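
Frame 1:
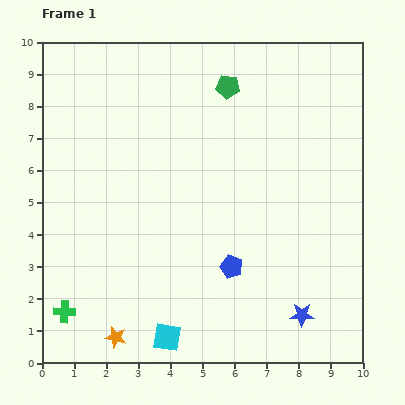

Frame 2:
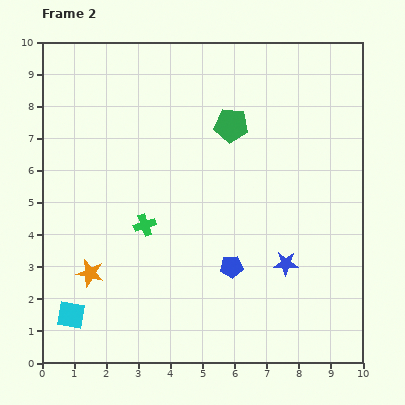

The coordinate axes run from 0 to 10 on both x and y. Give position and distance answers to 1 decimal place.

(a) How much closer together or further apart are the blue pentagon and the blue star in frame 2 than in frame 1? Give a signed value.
-1.0

Distance in frame 1: 2.7. Distance in frame 2: 1.7.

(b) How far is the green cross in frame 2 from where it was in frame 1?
3.7

The green cross moved from (0.7, 1.6) to (3.2, 4.3), a distance of √(2.5² + 2.7²) ≈ 3.7.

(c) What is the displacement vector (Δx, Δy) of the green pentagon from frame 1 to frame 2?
(0.1, -1.2)

The green pentagon was at (5.8, 8.6) in frame 1 and (5.9, 7.4) in frame 2.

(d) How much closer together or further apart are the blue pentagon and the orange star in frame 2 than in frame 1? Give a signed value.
+0.2

Distance in frame 1: 4.2. Distance in frame 2: 4.4.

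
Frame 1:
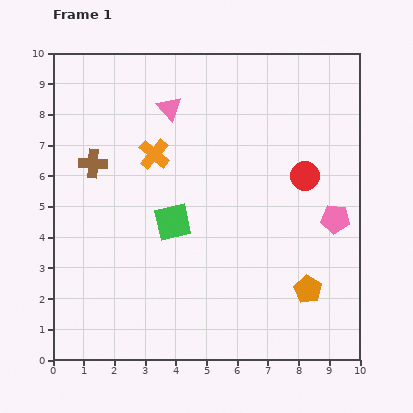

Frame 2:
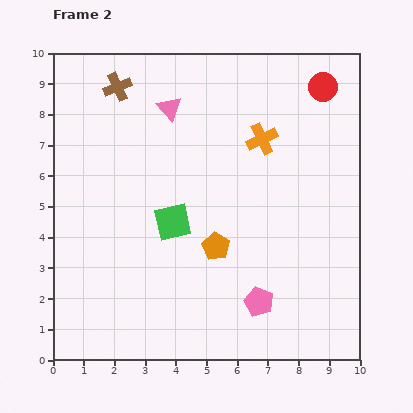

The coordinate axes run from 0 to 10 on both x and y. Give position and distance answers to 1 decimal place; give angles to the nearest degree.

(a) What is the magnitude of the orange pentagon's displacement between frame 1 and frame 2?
3.3

The orange pentagon moved from (8.3, 2.3) to (5.3, 3.7), a distance of √(3.0² + 1.4²) ≈ 3.3.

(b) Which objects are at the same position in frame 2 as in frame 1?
the pink triangle, the green square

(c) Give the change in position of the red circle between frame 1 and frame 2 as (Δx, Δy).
(0.6, 2.9)

The red circle was at (8.2, 6.0) in frame 1 and (8.8, 8.9) in frame 2.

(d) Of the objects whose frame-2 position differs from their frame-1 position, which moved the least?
the brown cross

(moved 2.6)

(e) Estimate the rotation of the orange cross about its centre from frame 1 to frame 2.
25° clockwise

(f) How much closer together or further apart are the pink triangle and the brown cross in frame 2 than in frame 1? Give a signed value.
-1.3

Distance in frame 1: 3.1. Distance in frame 2: 1.8.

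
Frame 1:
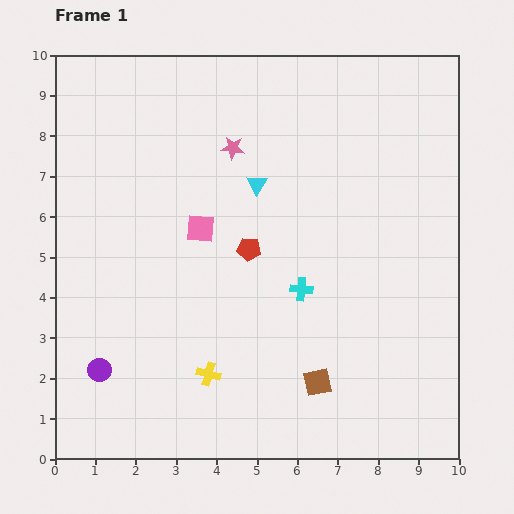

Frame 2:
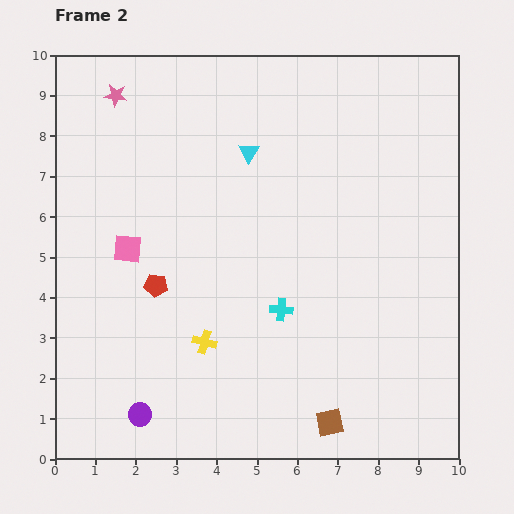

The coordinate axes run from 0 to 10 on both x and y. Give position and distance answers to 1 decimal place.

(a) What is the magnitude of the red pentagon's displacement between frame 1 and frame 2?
2.5

The red pentagon moved from (4.8, 5.2) to (2.5, 4.3), a distance of √(2.3² + 0.9²) ≈ 2.5.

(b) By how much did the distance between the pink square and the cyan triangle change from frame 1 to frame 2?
+2.0

Distance in frame 1: 1.8. Distance in frame 2: 3.8.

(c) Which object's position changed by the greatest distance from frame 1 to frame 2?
the pink star

(moved 3.2; next 2.5)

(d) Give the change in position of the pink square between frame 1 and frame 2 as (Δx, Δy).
(-1.8, -0.5)

The pink square was at (3.6, 5.7) in frame 1 and (1.8, 5.2) in frame 2.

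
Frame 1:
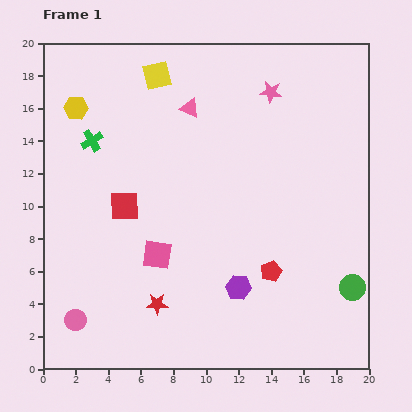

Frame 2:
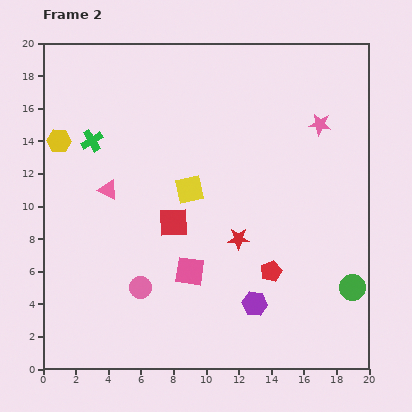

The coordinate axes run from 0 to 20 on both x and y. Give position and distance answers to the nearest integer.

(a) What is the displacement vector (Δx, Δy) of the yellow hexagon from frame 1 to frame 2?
(-1, -2)

The yellow hexagon was at (2, 16) in frame 1 and (1, 14) in frame 2.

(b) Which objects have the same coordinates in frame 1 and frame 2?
the red pentagon, the green circle, the green cross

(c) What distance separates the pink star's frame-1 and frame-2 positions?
4

The pink star moved from (14, 17) to (17, 15), a distance of √(3² + 2²) ≈ 4.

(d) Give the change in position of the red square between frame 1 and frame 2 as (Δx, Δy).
(3, -1)

The red square was at (5, 10) in frame 1 and (8, 9) in frame 2.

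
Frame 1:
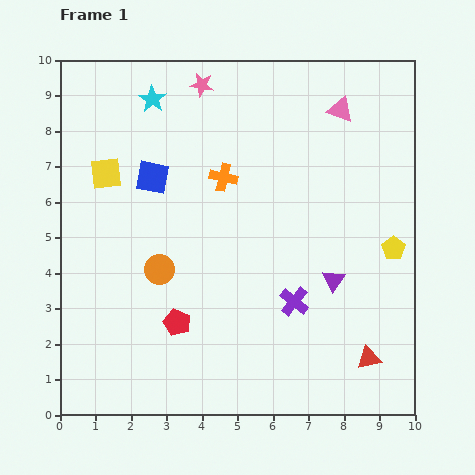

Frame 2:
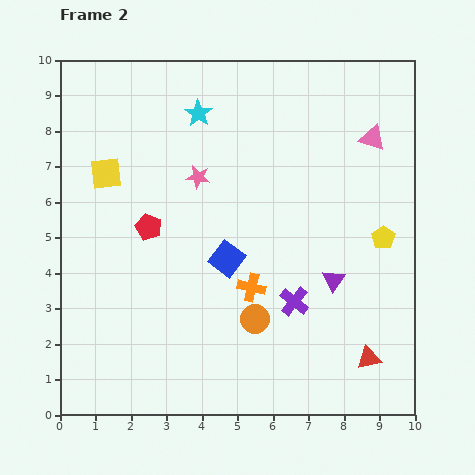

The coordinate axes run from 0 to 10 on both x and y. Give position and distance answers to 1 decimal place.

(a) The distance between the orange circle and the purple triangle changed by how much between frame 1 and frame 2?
-2.4

Distance in frame 1: 4.9. Distance in frame 2: 2.5.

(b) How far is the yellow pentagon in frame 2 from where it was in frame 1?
0.4

The yellow pentagon moved from (9.4, 4.7) to (9.1, 5.0), a distance of √(0.3² + 0.3²) ≈ 0.4.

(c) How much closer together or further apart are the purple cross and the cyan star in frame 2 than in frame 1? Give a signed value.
-1.1

Distance in frame 1: 7.0. Distance in frame 2: 5.9.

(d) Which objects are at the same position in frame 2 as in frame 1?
the yellow square, the red triangle, the purple cross, the purple triangle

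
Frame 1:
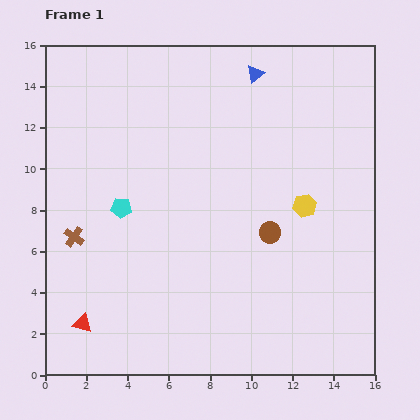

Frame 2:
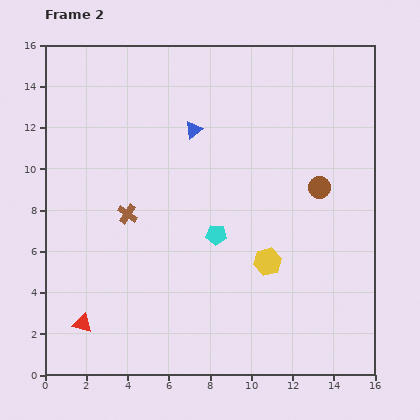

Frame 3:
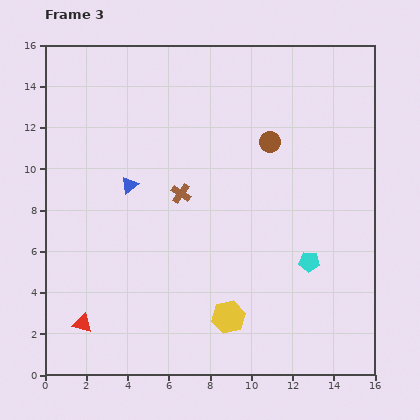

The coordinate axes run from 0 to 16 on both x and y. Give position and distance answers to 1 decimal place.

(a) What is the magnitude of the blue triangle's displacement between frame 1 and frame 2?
4.0

The blue triangle moved from (10.2, 14.6) to (7.2, 11.9), a distance of √(3.0² + 2.7²) ≈ 4.0.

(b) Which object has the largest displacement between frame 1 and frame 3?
the cyan pentagon

(moved 9.5; next 8.1)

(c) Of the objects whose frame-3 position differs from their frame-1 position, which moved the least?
the brown circle

(moved 4.4)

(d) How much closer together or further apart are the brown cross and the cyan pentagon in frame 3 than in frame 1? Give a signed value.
+4.3

Distance in frame 1: 2.7. Distance in frame 3: 7.0.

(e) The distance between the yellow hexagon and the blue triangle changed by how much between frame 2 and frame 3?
+0.7

Distance in frame 2: 7.3. Distance in frame 3: 8.0.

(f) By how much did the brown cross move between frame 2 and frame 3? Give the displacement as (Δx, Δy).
(2.6, 1.0)

The brown cross was at (4.0, 7.8) in frame 2 and (6.6, 8.8) in frame 3.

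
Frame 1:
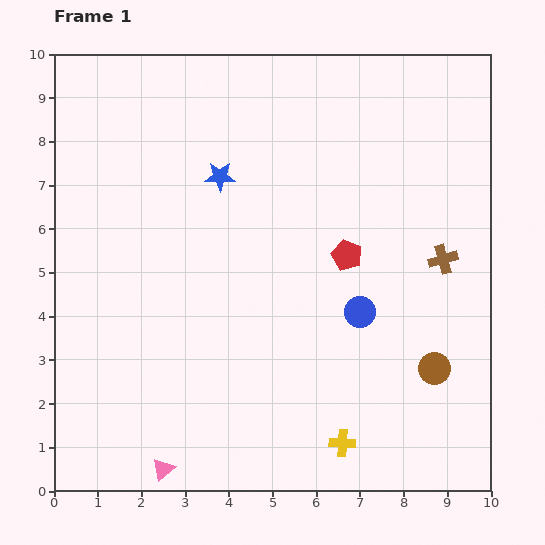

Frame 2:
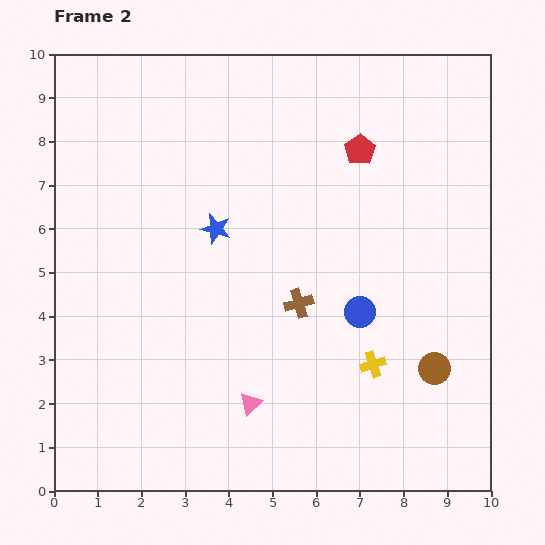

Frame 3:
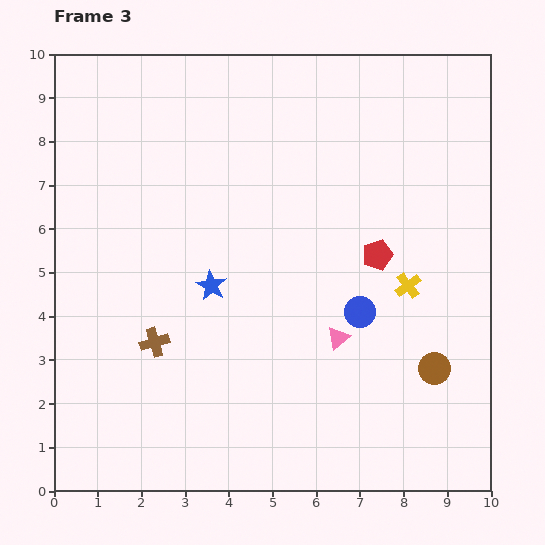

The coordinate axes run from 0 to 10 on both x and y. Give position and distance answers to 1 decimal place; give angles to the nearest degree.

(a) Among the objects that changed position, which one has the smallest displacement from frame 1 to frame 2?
the blue star

(moved 1.2)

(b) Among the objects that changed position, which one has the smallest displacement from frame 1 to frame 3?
the red pentagon

(moved 0.7)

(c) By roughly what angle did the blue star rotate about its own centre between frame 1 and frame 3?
30° clockwise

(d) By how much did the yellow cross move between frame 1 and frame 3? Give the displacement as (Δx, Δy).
(1.5, 3.6)

The yellow cross was at (6.6, 1.1) in frame 1 and (8.1, 4.7) in frame 3.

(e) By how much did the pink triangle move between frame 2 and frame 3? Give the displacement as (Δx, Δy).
(2.0, 1.5)

The pink triangle was at (4.5, 2.0) in frame 2 and (6.5, 3.5) in frame 3.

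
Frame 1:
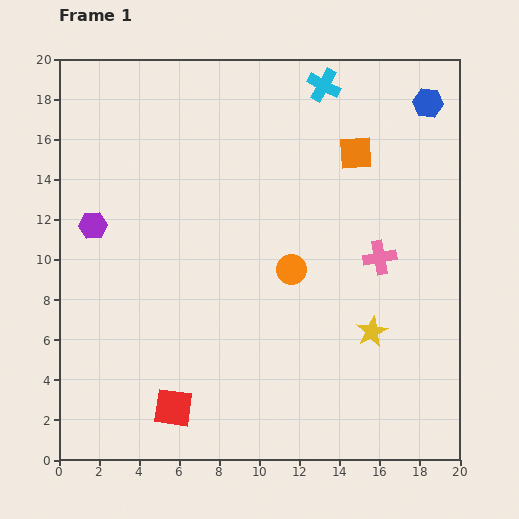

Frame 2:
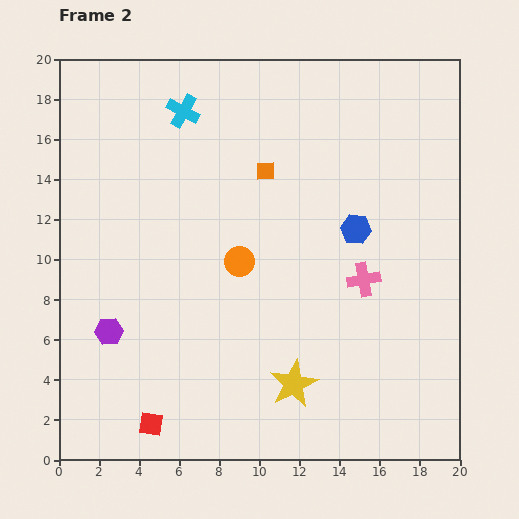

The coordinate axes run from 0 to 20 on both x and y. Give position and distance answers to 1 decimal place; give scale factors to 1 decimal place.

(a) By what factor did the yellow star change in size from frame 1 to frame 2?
1.6×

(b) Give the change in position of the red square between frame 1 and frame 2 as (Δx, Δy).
(-1.1, -0.8)

The red square was at (5.7, 2.6) in frame 1 and (4.6, 1.8) in frame 2.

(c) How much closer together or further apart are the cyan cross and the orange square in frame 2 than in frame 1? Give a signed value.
+1.3

Distance in frame 1: 3.8. Distance in frame 2: 5.1.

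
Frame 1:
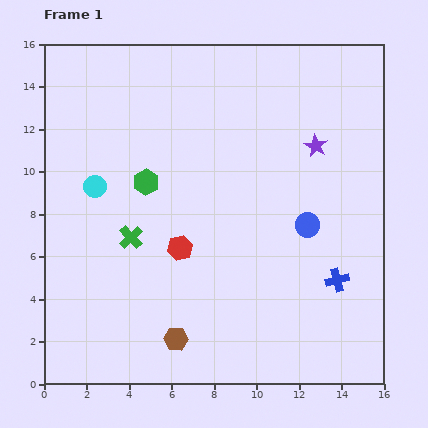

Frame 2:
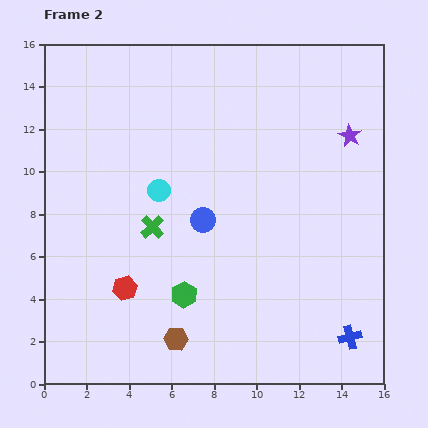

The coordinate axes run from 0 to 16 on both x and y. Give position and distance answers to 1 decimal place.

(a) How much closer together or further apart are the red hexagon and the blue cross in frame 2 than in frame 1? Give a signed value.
+3.2

Distance in frame 1: 7.6. Distance in frame 2: 10.8.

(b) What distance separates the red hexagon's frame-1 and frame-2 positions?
3.2

The red hexagon moved from (6.4, 6.4) to (3.8, 4.5), a distance of √(2.6² + 1.9²) ≈ 3.2.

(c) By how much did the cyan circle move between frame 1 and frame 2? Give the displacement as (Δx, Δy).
(3.0, -0.2)

The cyan circle was at (2.4, 9.3) in frame 1 and (5.4, 9.1) in frame 2.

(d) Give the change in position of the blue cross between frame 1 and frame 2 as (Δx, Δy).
(0.6, -2.7)

The blue cross was at (13.8, 4.9) in frame 1 and (14.4, 2.2) in frame 2.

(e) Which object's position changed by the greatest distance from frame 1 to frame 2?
the green hexagon

(moved 5.6; next 4.9)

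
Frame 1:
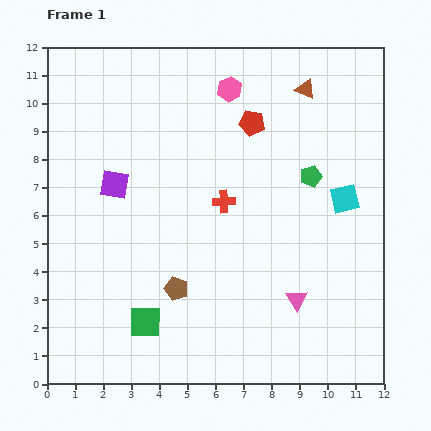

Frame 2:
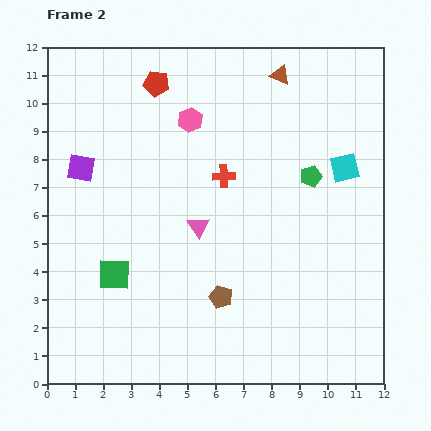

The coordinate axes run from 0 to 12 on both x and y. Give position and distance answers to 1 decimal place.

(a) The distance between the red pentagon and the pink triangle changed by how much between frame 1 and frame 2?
-1.2

Distance in frame 1: 6.5. Distance in frame 2: 5.3.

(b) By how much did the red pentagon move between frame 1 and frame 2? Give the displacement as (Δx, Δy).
(-3.4, 1.4)

The red pentagon was at (7.3, 9.3) in frame 1 and (3.9, 10.7) in frame 2.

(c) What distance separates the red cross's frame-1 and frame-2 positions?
0.9

The red cross moved from (6.3, 6.5) to (6.3, 7.4), a distance of √(0.0² + 0.9²) ≈ 0.9.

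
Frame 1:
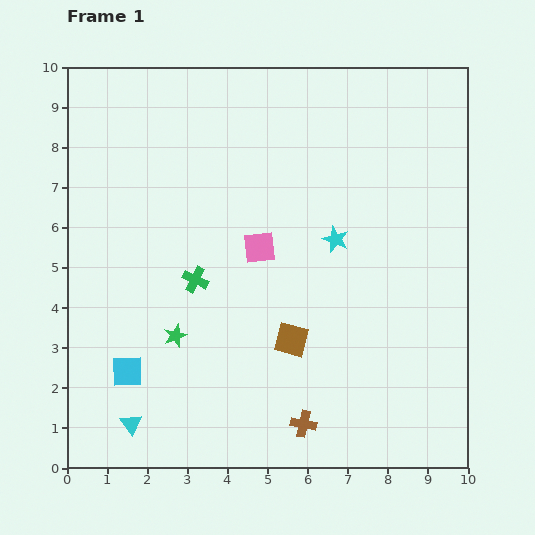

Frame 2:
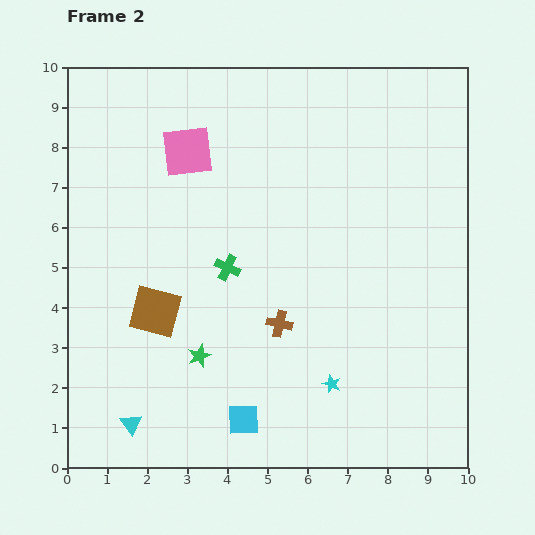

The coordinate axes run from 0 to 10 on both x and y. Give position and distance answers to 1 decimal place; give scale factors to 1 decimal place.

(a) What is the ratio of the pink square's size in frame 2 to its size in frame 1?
1.6×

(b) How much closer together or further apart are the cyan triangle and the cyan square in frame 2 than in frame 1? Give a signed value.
+1.5

Distance in frame 1: 1.3. Distance in frame 2: 2.8.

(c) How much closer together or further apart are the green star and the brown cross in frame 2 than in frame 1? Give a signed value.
-1.7

Distance in frame 1: 3.9. Distance in frame 2: 2.2.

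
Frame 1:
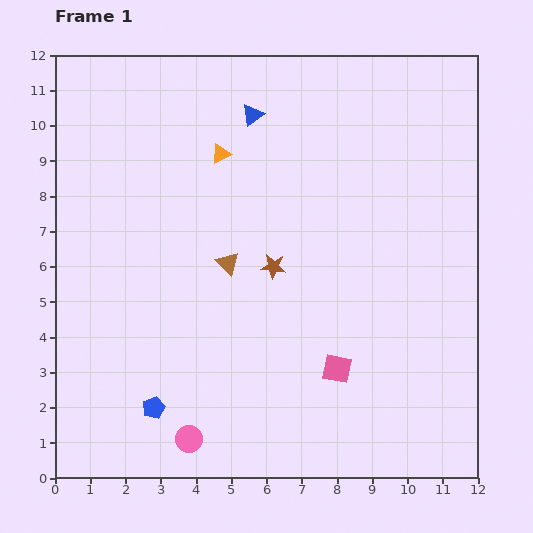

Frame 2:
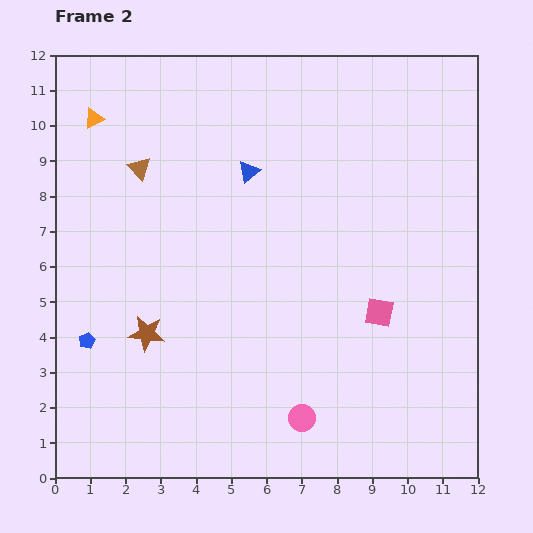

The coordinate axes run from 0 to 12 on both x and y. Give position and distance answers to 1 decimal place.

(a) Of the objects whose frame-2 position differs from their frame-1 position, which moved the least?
the blue triangle

(moved 1.6)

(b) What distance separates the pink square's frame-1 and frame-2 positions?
2.0

The pink square moved from (8.0, 3.1) to (9.2, 4.7), a distance of √(1.2² + 1.6²) ≈ 2.0.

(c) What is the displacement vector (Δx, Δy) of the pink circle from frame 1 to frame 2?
(3.2, 0.6)

The pink circle was at (3.8, 1.1) in frame 1 and (7.0, 1.7) in frame 2.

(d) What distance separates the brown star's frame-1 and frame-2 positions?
4.1

The brown star moved from (6.2, 6.0) to (2.6, 4.1), a distance of √(3.6² + 1.9²) ≈ 4.1.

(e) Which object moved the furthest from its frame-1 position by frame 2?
the brown star

(moved 4.1; next 3.7)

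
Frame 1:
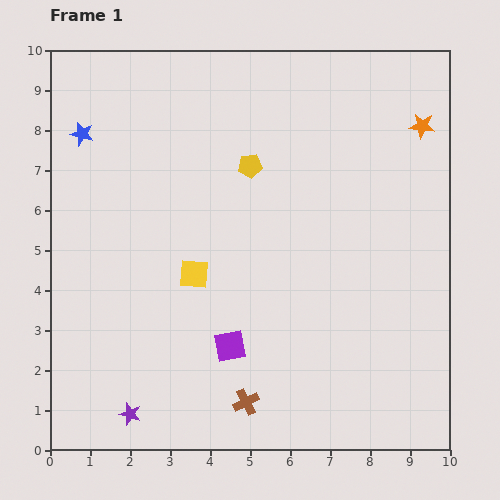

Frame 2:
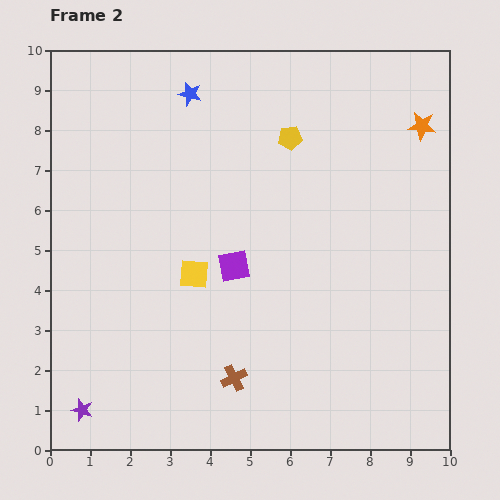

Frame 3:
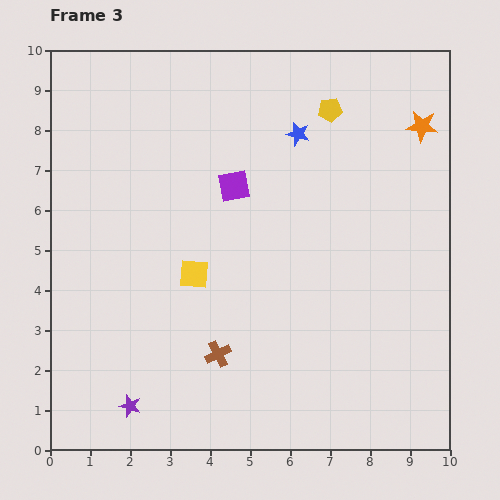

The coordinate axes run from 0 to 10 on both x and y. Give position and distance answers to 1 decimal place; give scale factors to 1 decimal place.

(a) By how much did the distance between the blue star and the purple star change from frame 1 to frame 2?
+1.2

Distance in frame 1: 7.1. Distance in frame 2: 8.3.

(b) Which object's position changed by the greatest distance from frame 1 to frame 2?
the blue star

(moved 2.9; next 2.0)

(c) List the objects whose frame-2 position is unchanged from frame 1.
the yellow square, the orange star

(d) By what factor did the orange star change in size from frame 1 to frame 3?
1.3×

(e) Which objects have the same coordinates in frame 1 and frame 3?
the yellow square, the orange star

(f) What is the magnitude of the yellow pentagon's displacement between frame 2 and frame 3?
1.2

The yellow pentagon moved from (6.0, 7.8) to (7.0, 8.5), a distance of √(1.0² + 0.7²) ≈ 1.2.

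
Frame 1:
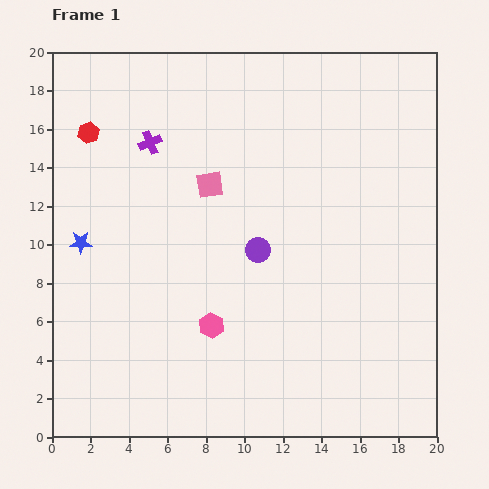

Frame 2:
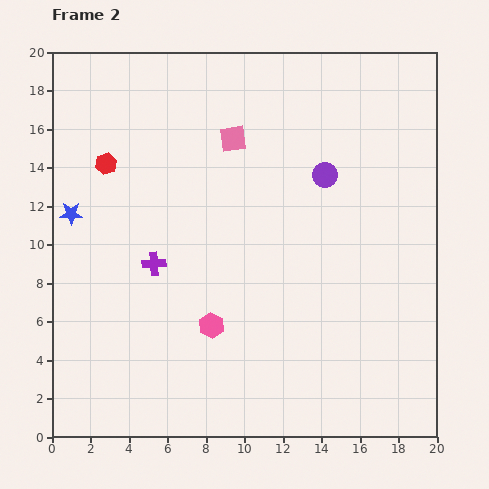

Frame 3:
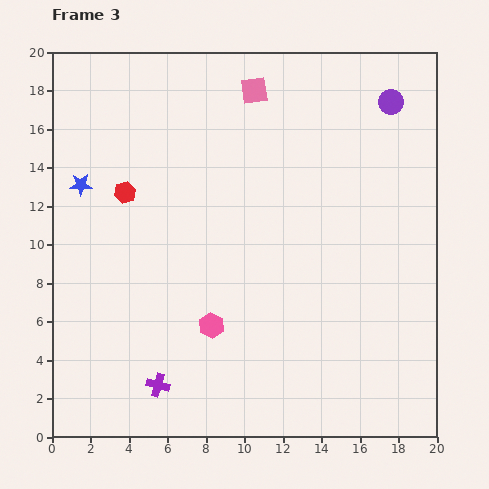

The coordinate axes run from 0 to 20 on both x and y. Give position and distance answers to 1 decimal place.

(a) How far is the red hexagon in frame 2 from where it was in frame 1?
1.8

The red hexagon moved from (1.9, 15.8) to (2.8, 14.2), a distance of √(0.9² + 1.6²) ≈ 1.8.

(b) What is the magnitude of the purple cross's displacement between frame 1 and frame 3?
12.6

The purple cross moved from (5.1, 15.3) to (5.5, 2.7), a distance of √(0.4² + 12.6²) ≈ 12.6.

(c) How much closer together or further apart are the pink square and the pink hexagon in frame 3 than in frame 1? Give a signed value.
+5.1

Distance in frame 1: 7.3. Distance in frame 3: 12.4.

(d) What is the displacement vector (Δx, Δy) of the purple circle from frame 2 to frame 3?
(3.4, 3.8)

The purple circle was at (14.2, 13.6) in frame 2 and (17.6, 17.4) in frame 3.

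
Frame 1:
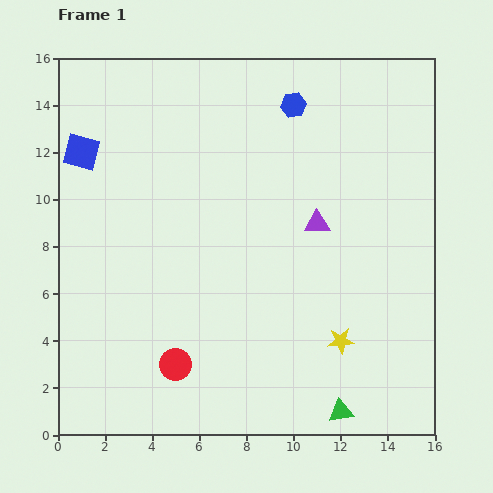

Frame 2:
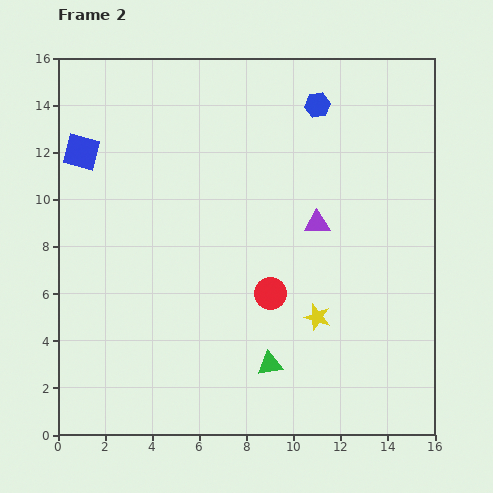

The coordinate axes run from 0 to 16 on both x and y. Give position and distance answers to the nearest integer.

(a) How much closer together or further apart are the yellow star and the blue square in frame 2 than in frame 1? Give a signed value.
-2

Distance in frame 1: 14. Distance in frame 2: 12.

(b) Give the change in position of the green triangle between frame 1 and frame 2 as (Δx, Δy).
(-3, 2)

The green triangle was at (12, 1) in frame 1 and (9, 3) in frame 2.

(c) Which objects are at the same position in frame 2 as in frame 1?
the purple triangle, the blue square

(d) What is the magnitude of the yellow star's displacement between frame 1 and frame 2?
1

The yellow star moved from (12, 4) to (11, 5), a distance of √(1² + 1²) ≈ 1.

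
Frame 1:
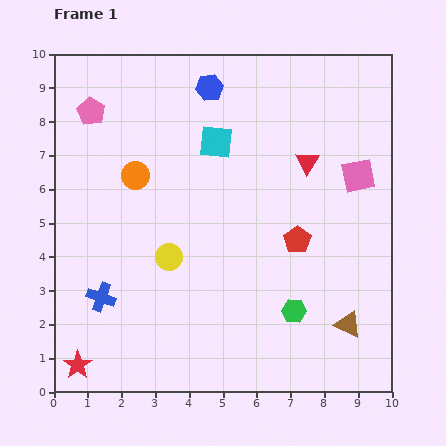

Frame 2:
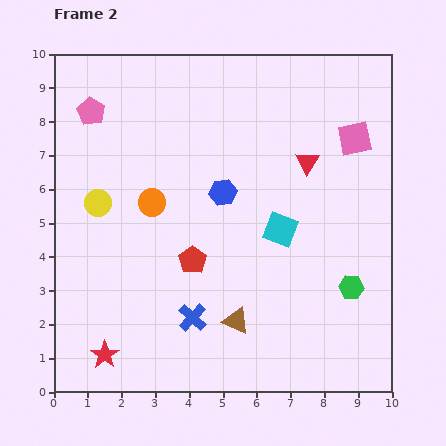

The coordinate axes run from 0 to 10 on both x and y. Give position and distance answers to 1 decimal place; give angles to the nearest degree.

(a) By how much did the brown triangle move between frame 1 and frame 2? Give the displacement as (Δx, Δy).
(-3.3, 0.1)

The brown triangle was at (8.7, 2.0) in frame 1 and (5.4, 2.1) in frame 2.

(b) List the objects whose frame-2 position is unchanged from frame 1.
the red triangle, the pink pentagon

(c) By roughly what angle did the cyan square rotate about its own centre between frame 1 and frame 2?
15° clockwise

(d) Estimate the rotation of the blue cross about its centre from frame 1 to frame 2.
22° clockwise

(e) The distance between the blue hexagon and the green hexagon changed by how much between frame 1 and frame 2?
-2.4

Distance in frame 1: 7.1. Distance in frame 2: 4.7.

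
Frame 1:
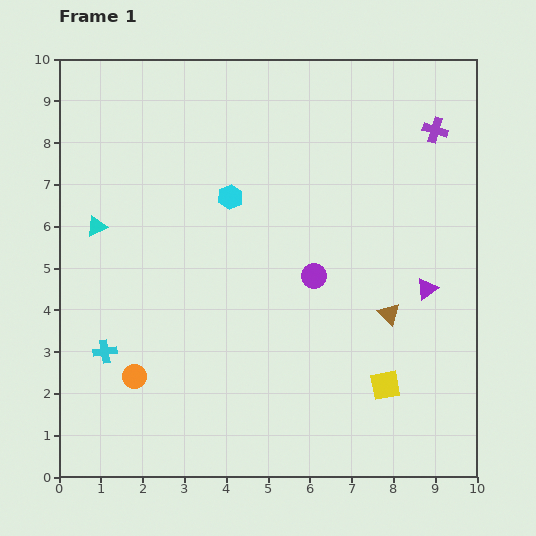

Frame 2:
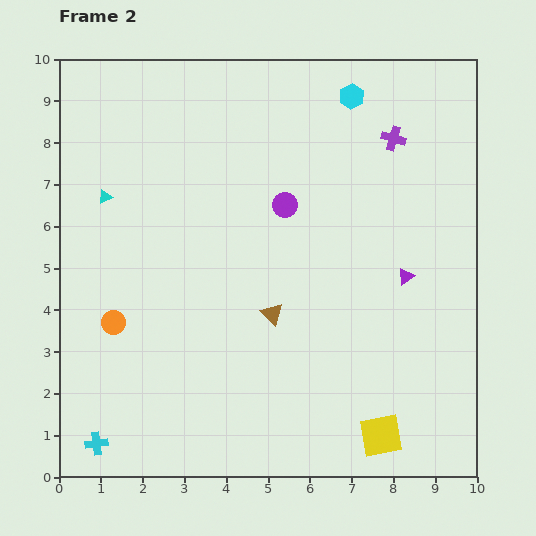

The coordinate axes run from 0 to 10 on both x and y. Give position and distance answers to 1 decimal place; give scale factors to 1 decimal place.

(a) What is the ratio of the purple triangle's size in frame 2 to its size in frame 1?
0.8×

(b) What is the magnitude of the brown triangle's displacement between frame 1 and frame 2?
2.8

The brown triangle moved from (7.9, 3.9) to (5.1, 3.9), a distance of √(2.8² + 0.0²) ≈ 2.8.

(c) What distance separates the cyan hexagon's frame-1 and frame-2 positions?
3.8

The cyan hexagon moved from (4.1, 6.7) to (7.0, 9.1), a distance of √(2.9² + 2.4²) ≈ 3.8.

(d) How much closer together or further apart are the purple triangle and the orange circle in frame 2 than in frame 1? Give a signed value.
-0.2

Distance in frame 1: 7.3. Distance in frame 2: 7.1.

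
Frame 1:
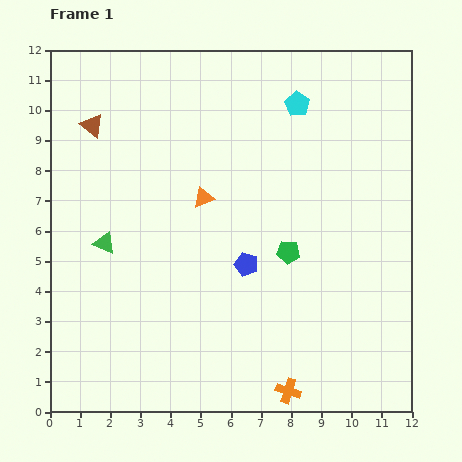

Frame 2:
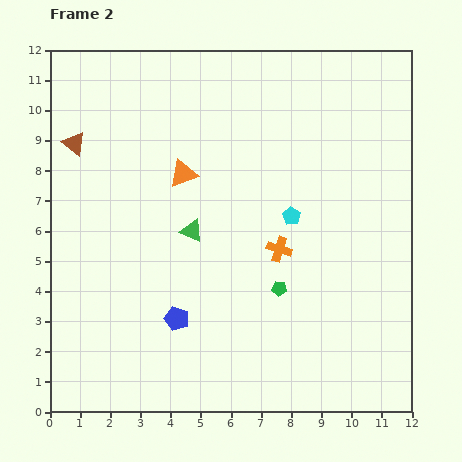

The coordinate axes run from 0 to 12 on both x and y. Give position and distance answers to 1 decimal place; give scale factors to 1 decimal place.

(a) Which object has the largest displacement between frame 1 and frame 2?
the orange cross

(moved 4.7; next 3.7)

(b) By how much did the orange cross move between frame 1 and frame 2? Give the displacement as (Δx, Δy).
(-0.3, 4.7)

The orange cross was at (7.9, 0.7) in frame 1 and (7.6, 5.4) in frame 2.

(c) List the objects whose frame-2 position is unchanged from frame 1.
none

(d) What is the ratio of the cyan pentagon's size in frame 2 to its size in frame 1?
0.7×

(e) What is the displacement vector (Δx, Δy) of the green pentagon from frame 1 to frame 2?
(-0.3, -1.2)

The green pentagon was at (7.9, 5.3) in frame 1 and (7.6, 4.1) in frame 2.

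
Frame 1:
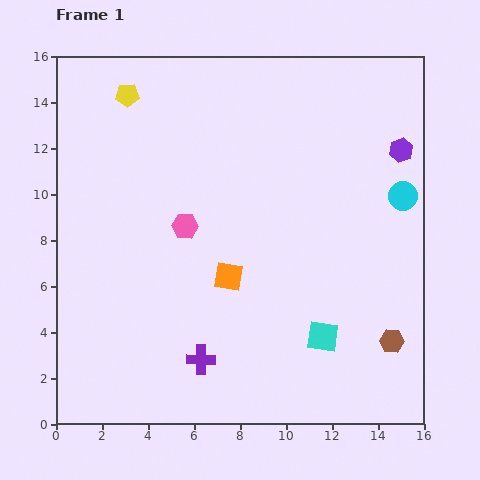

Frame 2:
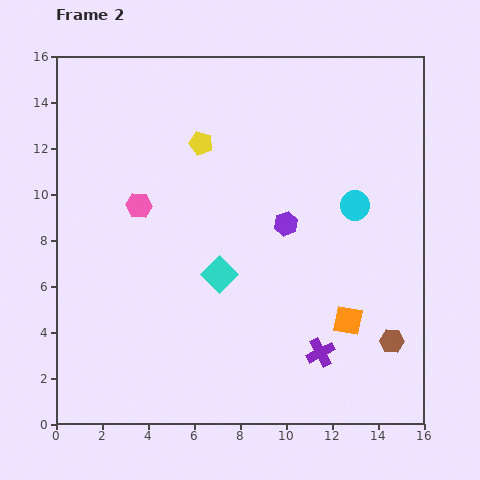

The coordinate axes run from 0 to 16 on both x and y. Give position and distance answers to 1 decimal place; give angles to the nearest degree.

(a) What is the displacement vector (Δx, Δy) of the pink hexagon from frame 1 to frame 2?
(-2.0, 0.9)

The pink hexagon was at (5.6, 8.6) in frame 1 and (3.6, 9.5) in frame 2.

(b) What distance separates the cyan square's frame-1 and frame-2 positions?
5.2

The cyan square moved from (11.6, 3.8) to (7.1, 6.5), a distance of √(4.5² + 2.7²) ≈ 5.2.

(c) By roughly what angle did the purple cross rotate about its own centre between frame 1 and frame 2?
28° counter-clockwise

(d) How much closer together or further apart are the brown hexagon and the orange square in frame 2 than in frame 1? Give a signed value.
-5.5

Distance in frame 1: 7.6. Distance in frame 2: 2.1.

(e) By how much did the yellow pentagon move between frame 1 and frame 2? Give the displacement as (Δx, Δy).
(3.2, -2.1)

The yellow pentagon was at (3.1, 14.3) in frame 1 and (6.3, 12.2) in frame 2.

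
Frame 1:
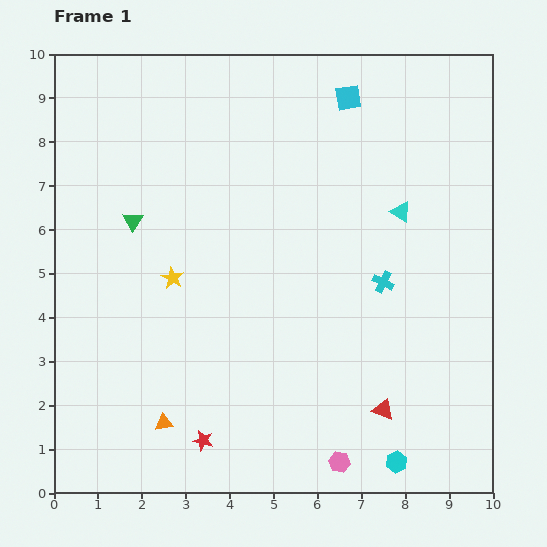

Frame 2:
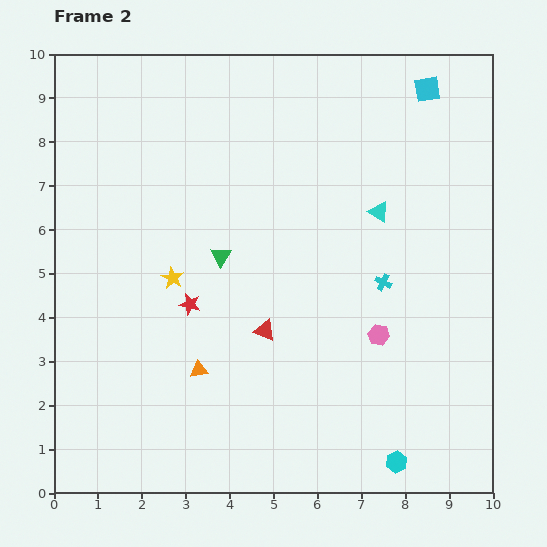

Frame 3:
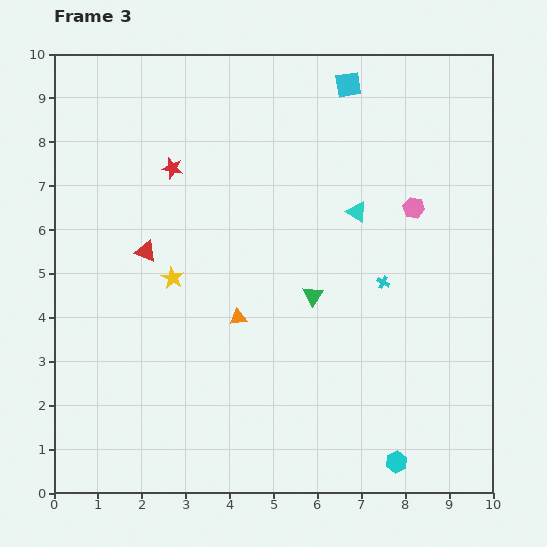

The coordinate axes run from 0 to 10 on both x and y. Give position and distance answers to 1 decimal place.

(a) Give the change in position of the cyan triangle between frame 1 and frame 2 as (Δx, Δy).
(-0.5, 0.0)

The cyan triangle was at (7.9, 6.4) in frame 1 and (7.4, 6.4) in frame 2.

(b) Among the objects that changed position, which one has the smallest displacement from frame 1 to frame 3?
the cyan square

(moved 0.3)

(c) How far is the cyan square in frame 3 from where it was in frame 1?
0.3

The cyan square moved from (6.7, 9.0) to (6.7, 9.3), a distance of √(0.0² + 0.3²) ≈ 0.3.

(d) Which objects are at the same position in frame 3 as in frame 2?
the yellow star, the cyan cross, the cyan hexagon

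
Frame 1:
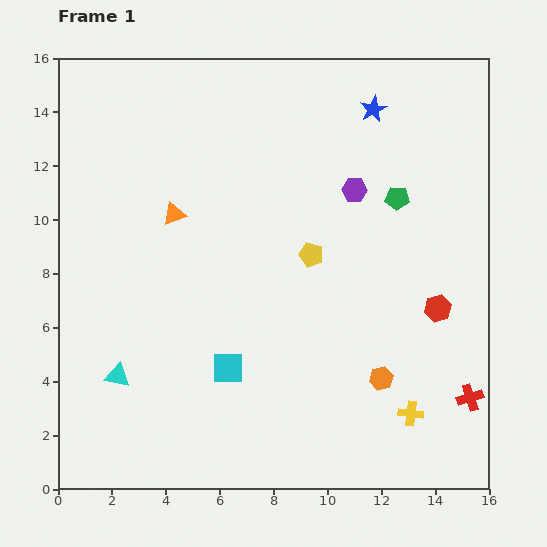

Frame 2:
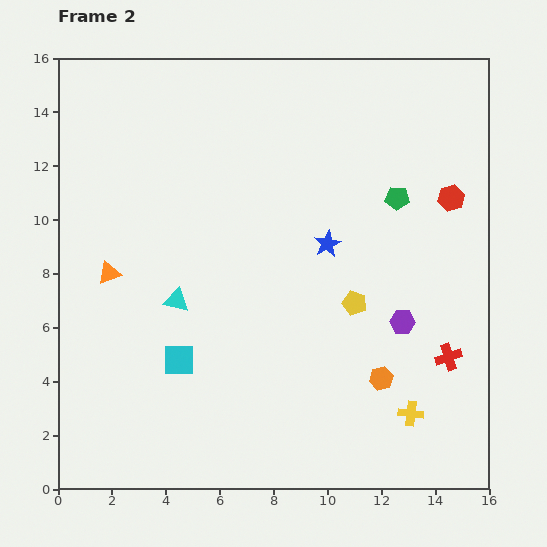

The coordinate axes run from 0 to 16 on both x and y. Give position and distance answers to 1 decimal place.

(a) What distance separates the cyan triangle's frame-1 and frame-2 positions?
3.6

The cyan triangle moved from (2.2, 4.2) to (4.4, 7.0), a distance of √(2.2² + 2.8²) ≈ 3.6.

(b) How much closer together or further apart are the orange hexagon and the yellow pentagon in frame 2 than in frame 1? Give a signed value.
-2.3

Distance in frame 1: 5.3. Distance in frame 2: 3.0.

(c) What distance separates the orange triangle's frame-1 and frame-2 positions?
3.3

The orange triangle moved from (4.3, 10.2) to (1.9, 8.0), a distance of √(2.4² + 2.2²) ≈ 3.3.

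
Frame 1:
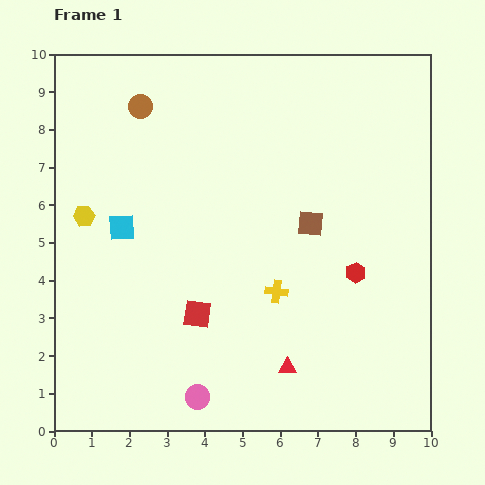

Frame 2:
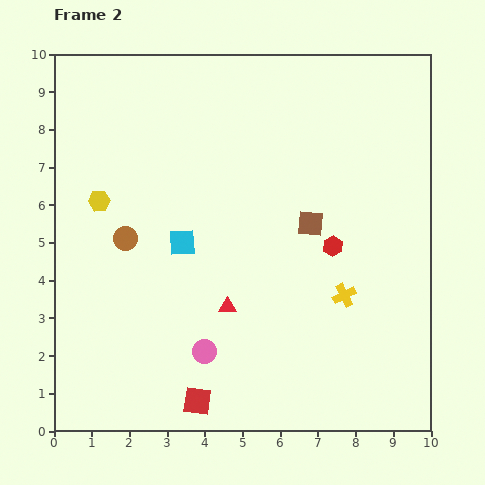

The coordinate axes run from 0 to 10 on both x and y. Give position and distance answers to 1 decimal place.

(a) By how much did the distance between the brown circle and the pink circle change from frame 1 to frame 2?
-4.1

Distance in frame 1: 7.8. Distance in frame 2: 3.7.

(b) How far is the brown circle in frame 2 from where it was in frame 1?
3.5

The brown circle moved from (2.3, 8.6) to (1.9, 5.1), a distance of √(0.4² + 3.5²) ≈ 3.5.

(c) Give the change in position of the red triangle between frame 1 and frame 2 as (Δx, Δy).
(-1.6, 1.6)

The red triangle was at (6.2, 1.7) in frame 1 and (4.6, 3.3) in frame 2.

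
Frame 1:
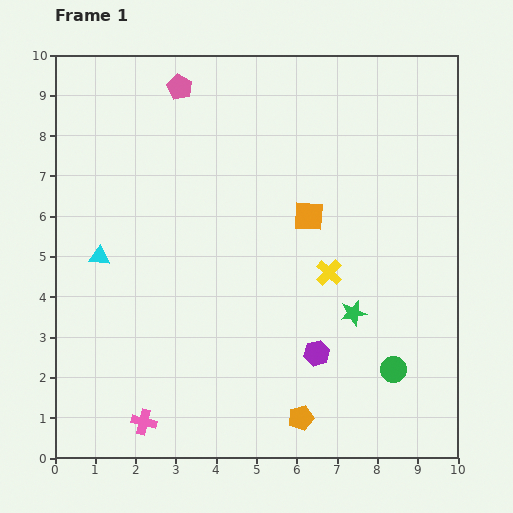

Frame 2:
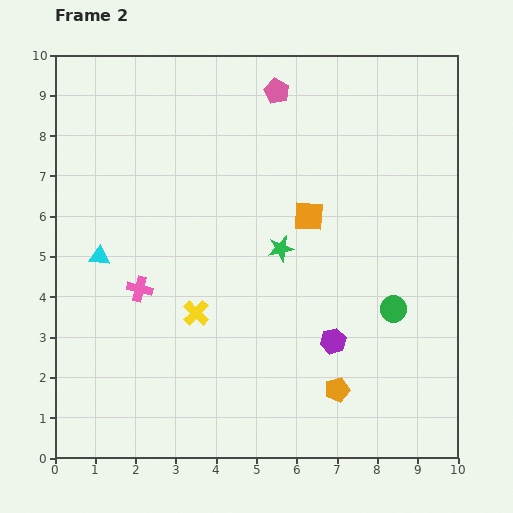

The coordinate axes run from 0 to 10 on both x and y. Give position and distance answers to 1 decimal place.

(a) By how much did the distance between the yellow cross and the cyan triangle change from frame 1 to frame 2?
-2.9

Distance in frame 1: 5.7. Distance in frame 2: 2.8.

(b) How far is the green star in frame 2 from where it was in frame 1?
2.4

The green star moved from (7.4, 3.6) to (5.6, 5.2), a distance of √(1.8² + 1.6²) ≈ 2.4.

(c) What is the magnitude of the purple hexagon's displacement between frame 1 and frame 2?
0.5

The purple hexagon moved from (6.5, 2.6) to (6.9, 2.9), a distance of √(0.4² + 0.3²) ≈ 0.5.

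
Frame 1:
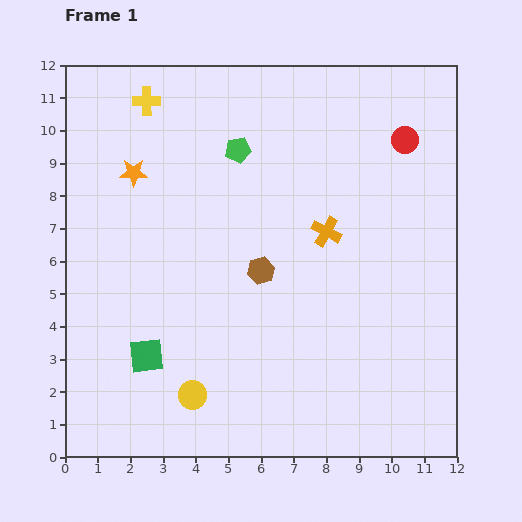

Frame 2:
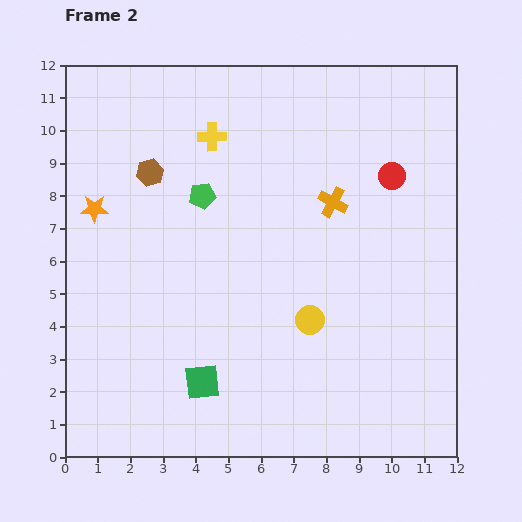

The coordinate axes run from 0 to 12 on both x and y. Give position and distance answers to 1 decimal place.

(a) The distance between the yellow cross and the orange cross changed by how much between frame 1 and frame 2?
-2.6

Distance in frame 1: 6.8. Distance in frame 2: 4.2.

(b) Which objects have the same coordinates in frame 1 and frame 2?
none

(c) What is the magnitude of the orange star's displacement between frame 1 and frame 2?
1.6

The orange star moved from (2.1, 8.7) to (0.9, 7.6), a distance of √(1.2² + 1.1²) ≈ 1.6.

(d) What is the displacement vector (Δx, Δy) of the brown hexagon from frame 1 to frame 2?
(-3.4, 3.0)

The brown hexagon was at (6.0, 5.7) in frame 1 and (2.6, 8.7) in frame 2.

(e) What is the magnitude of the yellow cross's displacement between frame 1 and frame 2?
2.3

The yellow cross moved from (2.5, 10.9) to (4.5, 9.8), a distance of √(2.0² + 1.1²) ≈ 2.3.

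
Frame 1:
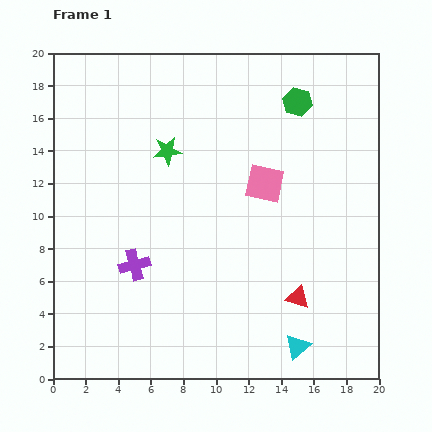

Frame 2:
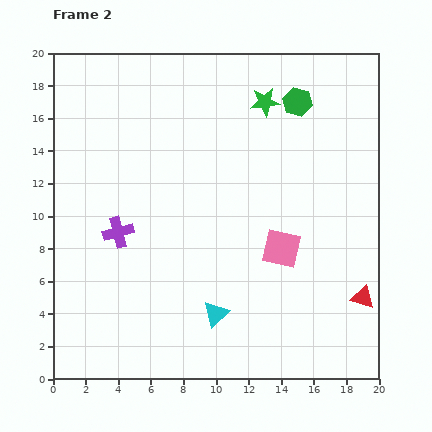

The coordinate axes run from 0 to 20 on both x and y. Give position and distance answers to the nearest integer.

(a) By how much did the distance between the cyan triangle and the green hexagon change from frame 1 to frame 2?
-1

Distance in frame 1: 15. Distance in frame 2: 14.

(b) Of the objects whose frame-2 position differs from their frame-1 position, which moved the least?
the purple cross

(moved 2)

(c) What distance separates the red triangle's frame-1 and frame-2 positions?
4

The red triangle moved from (15, 5) to (19, 5), a distance of √(4² + 0²) ≈ 4.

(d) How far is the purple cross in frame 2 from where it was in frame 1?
2

The purple cross moved from (5, 7) to (4, 9), a distance of √(1² + 2²) ≈ 2.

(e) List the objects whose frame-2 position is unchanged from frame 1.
the green hexagon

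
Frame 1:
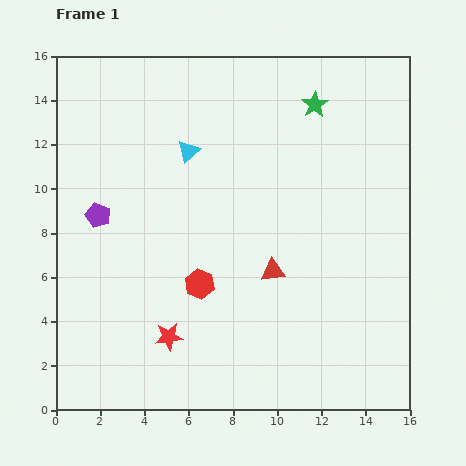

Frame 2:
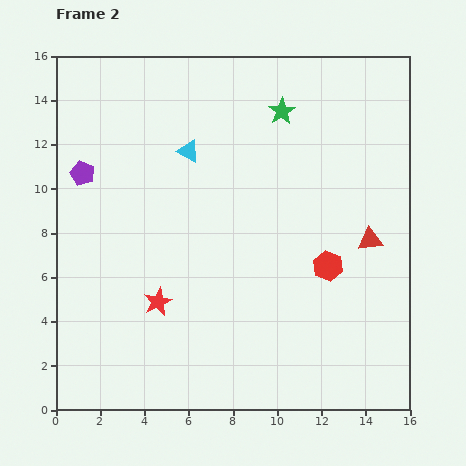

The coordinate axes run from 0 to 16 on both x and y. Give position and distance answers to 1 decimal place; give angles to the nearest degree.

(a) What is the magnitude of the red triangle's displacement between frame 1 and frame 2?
4.6

The red triangle moved from (9.8, 6.3) to (14.2, 7.7), a distance of √(4.4² + 1.4²) ≈ 4.6.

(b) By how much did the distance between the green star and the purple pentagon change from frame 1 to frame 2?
-1.6

Distance in frame 1: 11.0. Distance in frame 2: 9.4.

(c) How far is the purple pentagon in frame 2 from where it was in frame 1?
2.0

The purple pentagon moved from (1.9, 8.8) to (1.2, 10.7), a distance of √(0.7² + 1.9²) ≈ 2.0.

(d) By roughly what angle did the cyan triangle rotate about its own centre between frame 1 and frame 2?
50° counter-clockwise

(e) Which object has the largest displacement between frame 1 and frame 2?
the red hexagon

(moved 5.9; next 4.6)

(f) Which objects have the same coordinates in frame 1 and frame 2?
the cyan triangle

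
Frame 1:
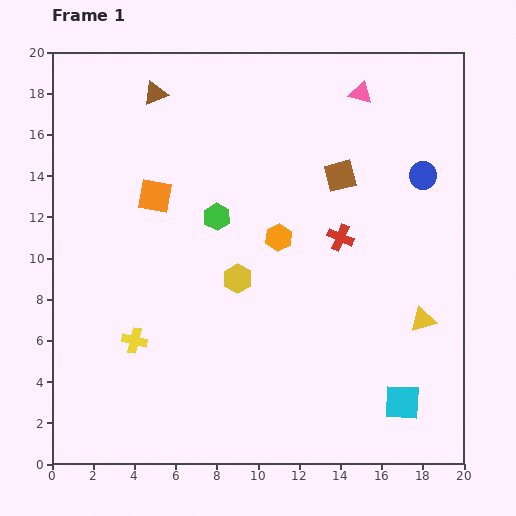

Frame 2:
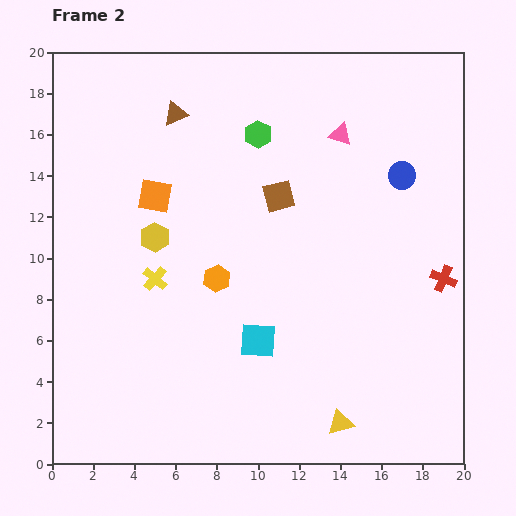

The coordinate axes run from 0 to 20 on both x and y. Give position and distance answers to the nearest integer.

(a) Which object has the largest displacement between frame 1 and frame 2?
the cyan square

(moved 8; next 6)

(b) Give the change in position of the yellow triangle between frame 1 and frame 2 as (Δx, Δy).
(-4, -5)

The yellow triangle was at (18, 7) in frame 1 and (14, 2) in frame 2.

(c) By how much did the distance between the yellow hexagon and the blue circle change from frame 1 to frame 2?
+2

Distance in frame 1: 10. Distance in frame 2: 12.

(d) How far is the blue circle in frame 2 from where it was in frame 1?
1

The blue circle moved from (18, 14) to (17, 14), a distance of √(1² + 0²) ≈ 1.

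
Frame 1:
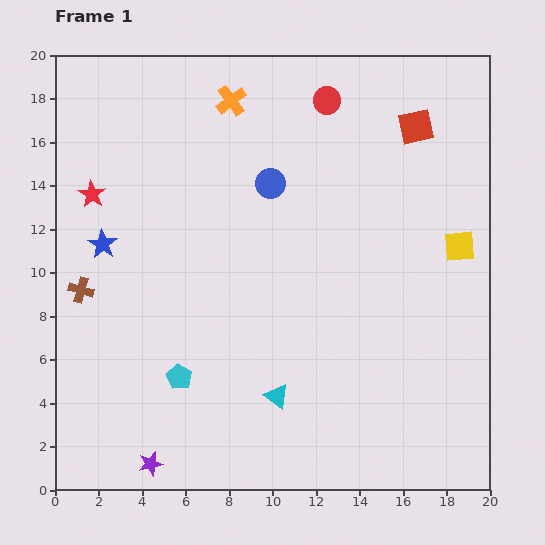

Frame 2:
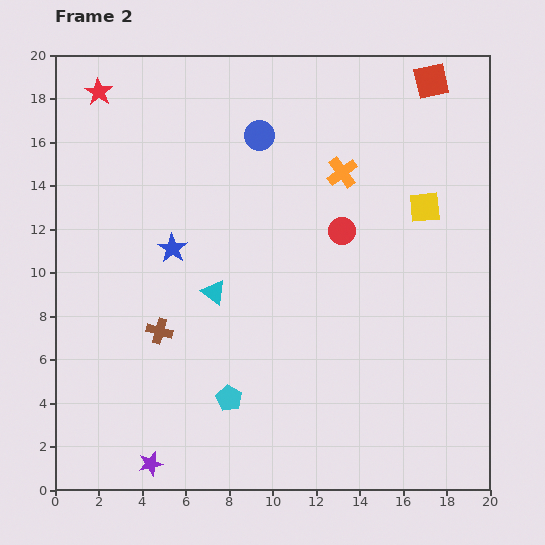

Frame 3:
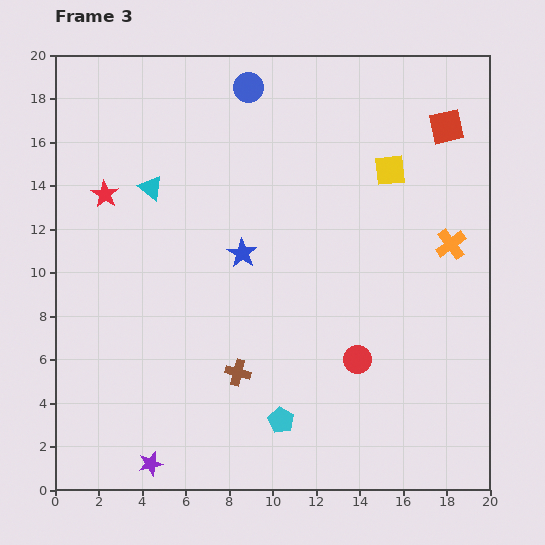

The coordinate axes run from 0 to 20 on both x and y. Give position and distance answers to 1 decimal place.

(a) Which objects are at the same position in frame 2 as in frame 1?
the purple star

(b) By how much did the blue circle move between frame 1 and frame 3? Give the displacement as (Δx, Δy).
(-1.0, 4.4)

The blue circle was at (9.9, 14.1) in frame 1 and (8.9, 18.5) in frame 3.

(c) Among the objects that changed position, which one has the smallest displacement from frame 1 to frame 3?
the red star

(moved 0.6)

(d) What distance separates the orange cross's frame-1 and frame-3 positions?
12.1

The orange cross moved from (8.1, 17.9) to (18.2, 11.3), a distance of √(10.1² + 6.6²) ≈ 12.1.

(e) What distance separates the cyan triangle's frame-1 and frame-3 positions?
11.2

The cyan triangle moved from (10.2, 4.3) to (4.4, 13.9), a distance of √(5.8² + 9.6²) ≈ 11.2.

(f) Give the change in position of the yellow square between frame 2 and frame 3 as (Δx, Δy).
(-1.6, 1.7)

The yellow square was at (17.0, 13.0) in frame 2 and (15.4, 14.7) in frame 3.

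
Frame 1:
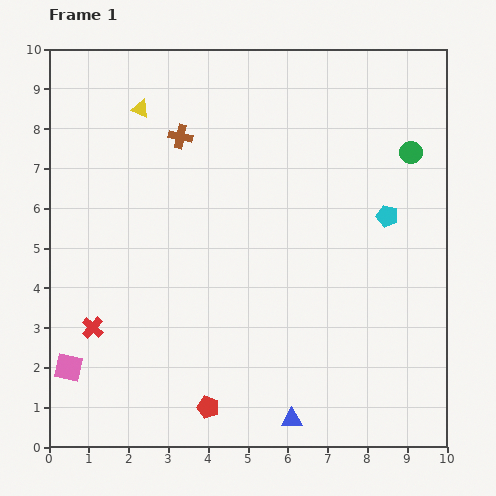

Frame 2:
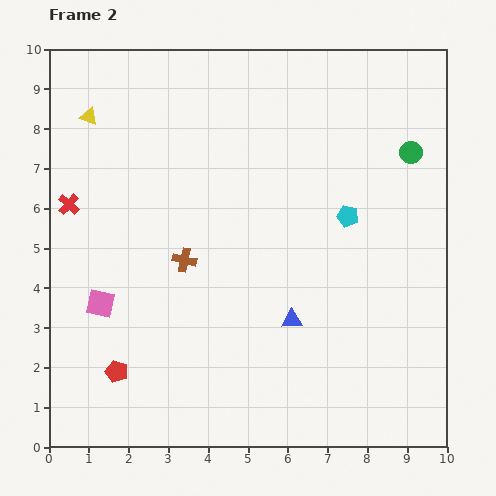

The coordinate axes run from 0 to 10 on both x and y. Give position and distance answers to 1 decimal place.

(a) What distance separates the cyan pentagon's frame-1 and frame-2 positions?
1.0

The cyan pentagon moved from (8.5, 5.8) to (7.5, 5.8), a distance of √(1.0² + 0.0²) ≈ 1.0.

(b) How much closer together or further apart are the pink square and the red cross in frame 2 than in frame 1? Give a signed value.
+1.4

Distance in frame 1: 1.2. Distance in frame 2: 2.6.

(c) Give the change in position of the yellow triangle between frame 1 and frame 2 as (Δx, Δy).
(-1.3, -0.2)

The yellow triangle was at (2.3, 8.5) in frame 1 and (1.0, 8.3) in frame 2.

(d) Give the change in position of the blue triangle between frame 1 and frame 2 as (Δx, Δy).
(0.0, 2.5)

The blue triangle was at (6.1, 0.7) in frame 1 and (6.1, 3.2) in frame 2.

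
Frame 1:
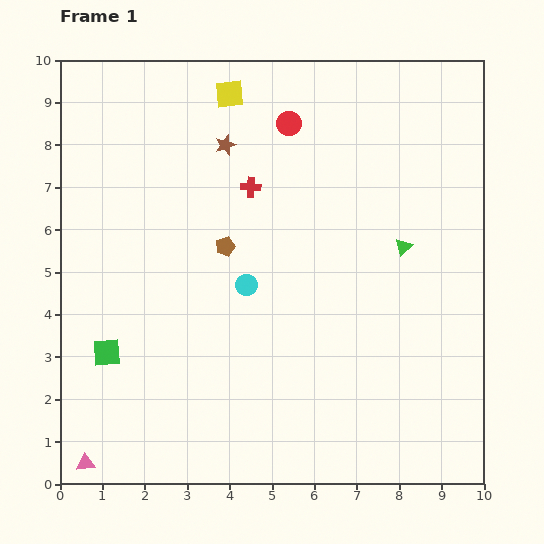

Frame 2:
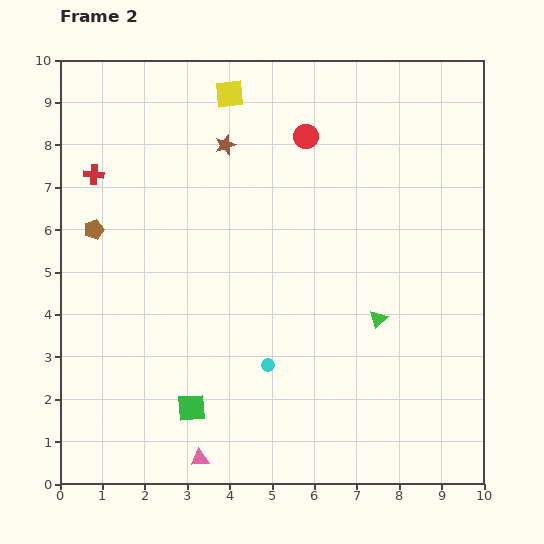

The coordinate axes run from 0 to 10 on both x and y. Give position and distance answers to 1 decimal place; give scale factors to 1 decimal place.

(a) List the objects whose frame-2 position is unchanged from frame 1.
the brown star, the yellow square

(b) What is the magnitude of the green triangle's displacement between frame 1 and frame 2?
1.8

The green triangle moved from (8.1, 5.6) to (7.5, 3.9), a distance of √(0.6² + 1.7²) ≈ 1.8.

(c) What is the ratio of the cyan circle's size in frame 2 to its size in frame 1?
0.6×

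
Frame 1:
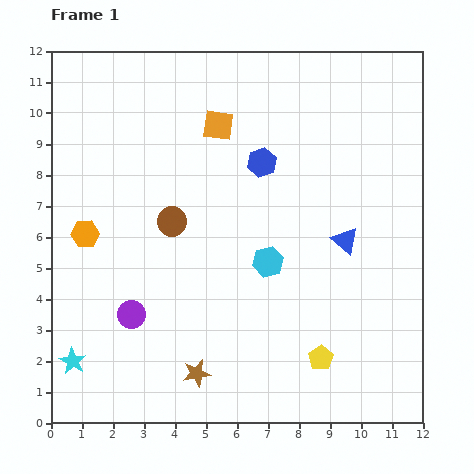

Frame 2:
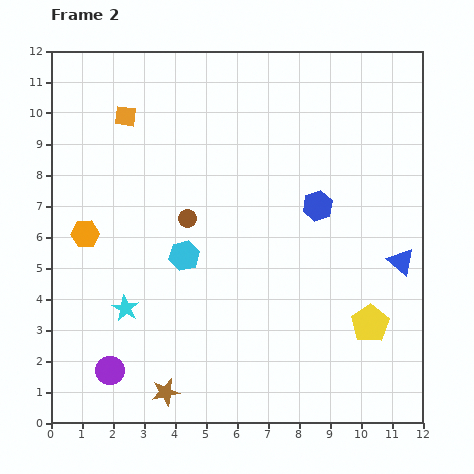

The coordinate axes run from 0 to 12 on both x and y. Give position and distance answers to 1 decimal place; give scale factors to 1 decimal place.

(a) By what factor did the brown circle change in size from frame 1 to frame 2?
0.6×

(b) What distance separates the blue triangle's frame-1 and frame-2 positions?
1.9

The blue triangle moved from (9.5, 5.9) to (11.3, 5.2), a distance of √(1.8² + 0.7²) ≈ 1.9.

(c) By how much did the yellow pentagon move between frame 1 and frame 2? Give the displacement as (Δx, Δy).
(1.6, 1.1)

The yellow pentagon was at (8.7, 2.1) in frame 1 and (10.3, 3.2) in frame 2.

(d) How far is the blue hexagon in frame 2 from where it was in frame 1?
2.3

The blue hexagon moved from (6.8, 8.4) to (8.6, 7.0), a distance of √(1.8² + 1.4²) ≈ 2.3.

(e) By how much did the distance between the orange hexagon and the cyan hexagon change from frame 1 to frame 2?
-2.7

Distance in frame 1: 6.0. Distance in frame 2: 3.3.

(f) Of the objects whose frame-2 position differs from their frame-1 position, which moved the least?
the brown circle

(moved 0.5)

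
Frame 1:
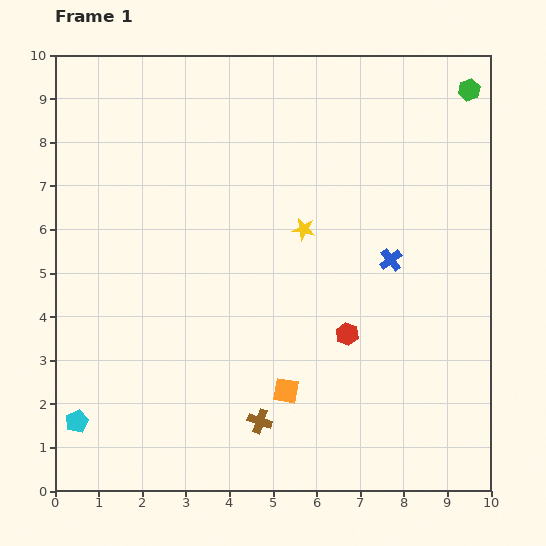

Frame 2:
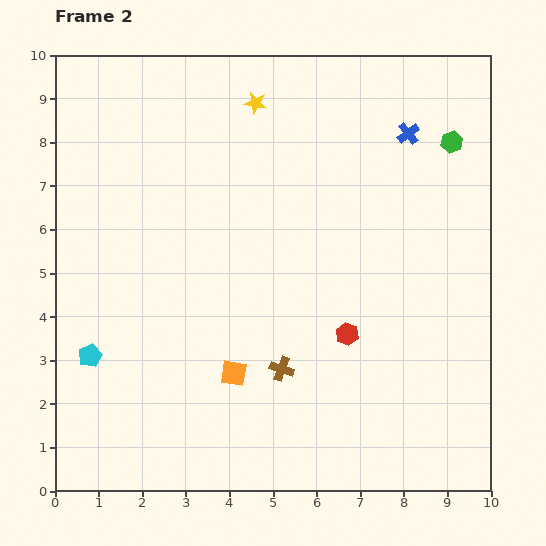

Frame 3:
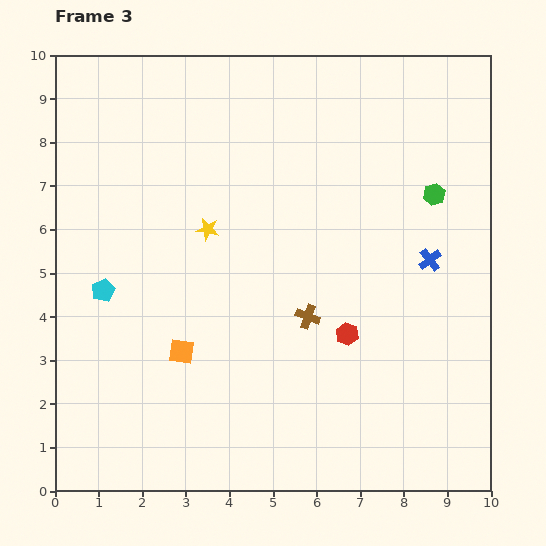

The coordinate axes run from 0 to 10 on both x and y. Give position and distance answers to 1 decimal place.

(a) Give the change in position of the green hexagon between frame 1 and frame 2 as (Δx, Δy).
(-0.4, -1.2)

The green hexagon was at (9.5, 9.2) in frame 1 and (9.1, 8.0) in frame 2.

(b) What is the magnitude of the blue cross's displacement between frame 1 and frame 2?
2.9

The blue cross moved from (7.7, 5.3) to (8.1, 8.2), a distance of √(0.4² + 2.9²) ≈ 2.9.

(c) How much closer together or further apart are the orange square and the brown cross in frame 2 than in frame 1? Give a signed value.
+0.2

Distance in frame 1: 0.9. Distance in frame 2: 1.1.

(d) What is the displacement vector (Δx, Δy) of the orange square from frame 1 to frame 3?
(-2.4, 0.9)

The orange square was at (5.3, 2.3) in frame 1 and (2.9, 3.2) in frame 3.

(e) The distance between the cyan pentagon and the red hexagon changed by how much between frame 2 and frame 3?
-0.2

Distance in frame 2: 5.9. Distance in frame 3: 5.7.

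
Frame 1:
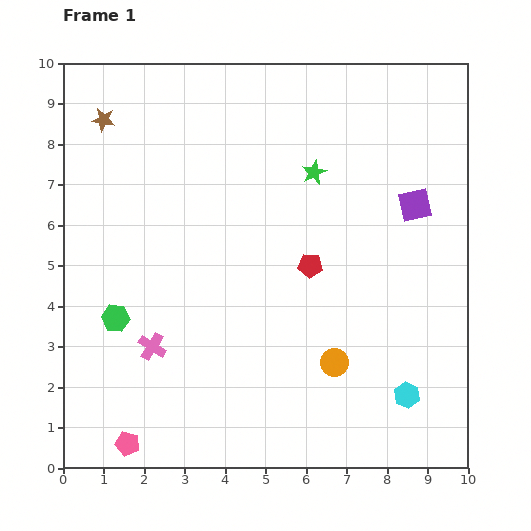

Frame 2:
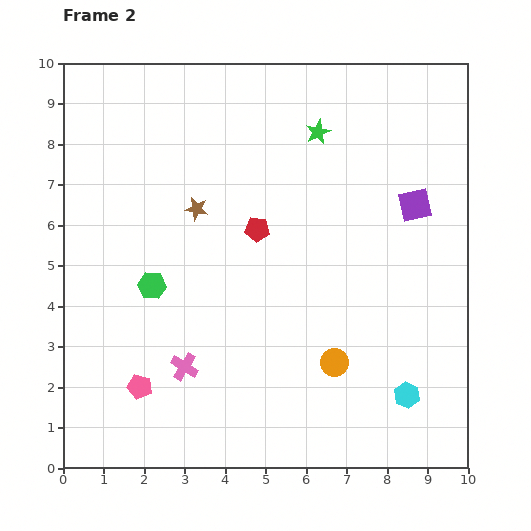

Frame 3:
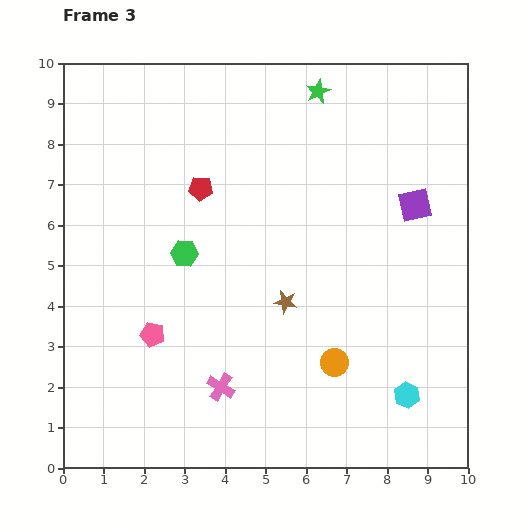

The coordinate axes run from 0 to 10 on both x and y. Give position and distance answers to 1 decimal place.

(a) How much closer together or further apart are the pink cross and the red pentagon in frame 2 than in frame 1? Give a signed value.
-0.6

Distance in frame 1: 4.4. Distance in frame 2: 3.8.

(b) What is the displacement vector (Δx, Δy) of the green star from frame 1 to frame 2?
(0.1, 1.0)

The green star was at (6.2, 7.3) in frame 1 and (6.3, 8.3) in frame 2.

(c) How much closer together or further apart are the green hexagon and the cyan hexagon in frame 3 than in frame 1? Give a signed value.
-0.9

Distance in frame 1: 7.4. Distance in frame 3: 6.5.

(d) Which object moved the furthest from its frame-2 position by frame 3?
the brown star

(moved 3.2; next 1.7)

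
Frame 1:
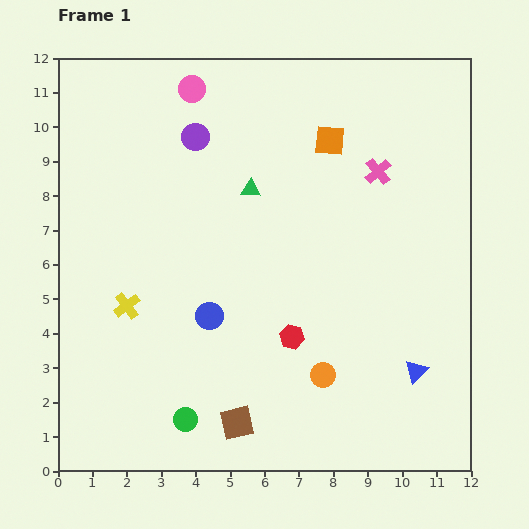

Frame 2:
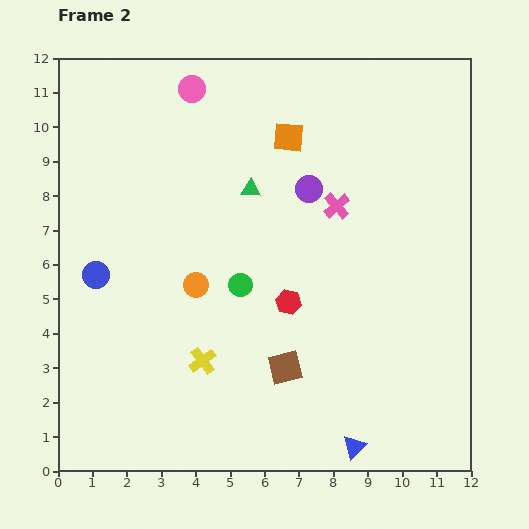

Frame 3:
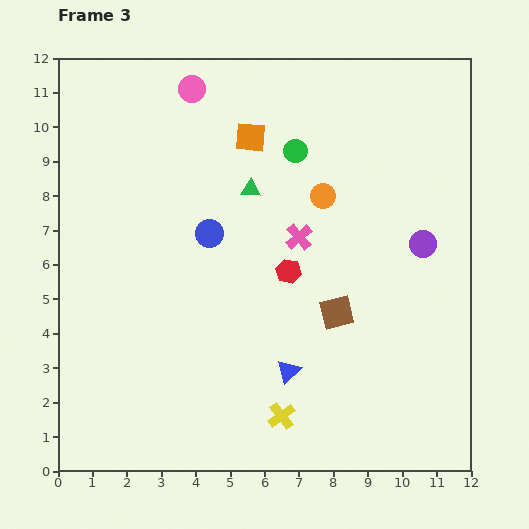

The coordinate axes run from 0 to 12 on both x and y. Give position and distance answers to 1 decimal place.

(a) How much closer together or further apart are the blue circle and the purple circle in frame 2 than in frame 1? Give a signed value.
+1.5

Distance in frame 1: 5.2. Distance in frame 2: 6.7.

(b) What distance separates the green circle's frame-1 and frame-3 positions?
8.4

The green circle moved from (3.7, 1.5) to (6.9, 9.3), a distance of √(3.2² + 7.8²) ≈ 8.4.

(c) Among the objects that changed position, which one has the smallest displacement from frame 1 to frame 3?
the red hexagon

(moved 1.9)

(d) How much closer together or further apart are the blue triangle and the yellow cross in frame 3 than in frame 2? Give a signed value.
-3.8

Distance in frame 2: 5.1. Distance in frame 3: 1.3.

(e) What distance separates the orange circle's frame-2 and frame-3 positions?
4.5

The orange circle moved from (4.0, 5.4) to (7.7, 8.0), a distance of √(3.7² + 2.6²) ≈ 4.5.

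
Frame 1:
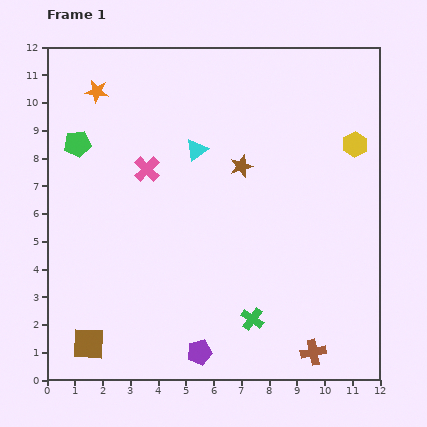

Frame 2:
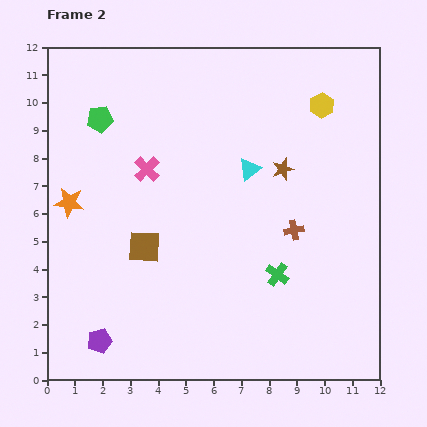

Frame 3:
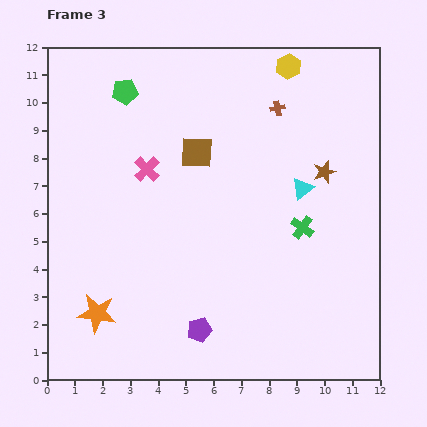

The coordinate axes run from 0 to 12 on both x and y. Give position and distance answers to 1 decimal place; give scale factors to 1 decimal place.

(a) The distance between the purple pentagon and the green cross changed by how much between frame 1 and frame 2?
+4.6

Distance in frame 1: 2.2. Distance in frame 2: 6.8.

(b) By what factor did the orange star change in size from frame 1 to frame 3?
1.7×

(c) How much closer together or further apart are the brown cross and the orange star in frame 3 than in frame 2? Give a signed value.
+1.6

Distance in frame 2: 8.2. Distance in frame 3: 9.8.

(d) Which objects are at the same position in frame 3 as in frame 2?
the pink cross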